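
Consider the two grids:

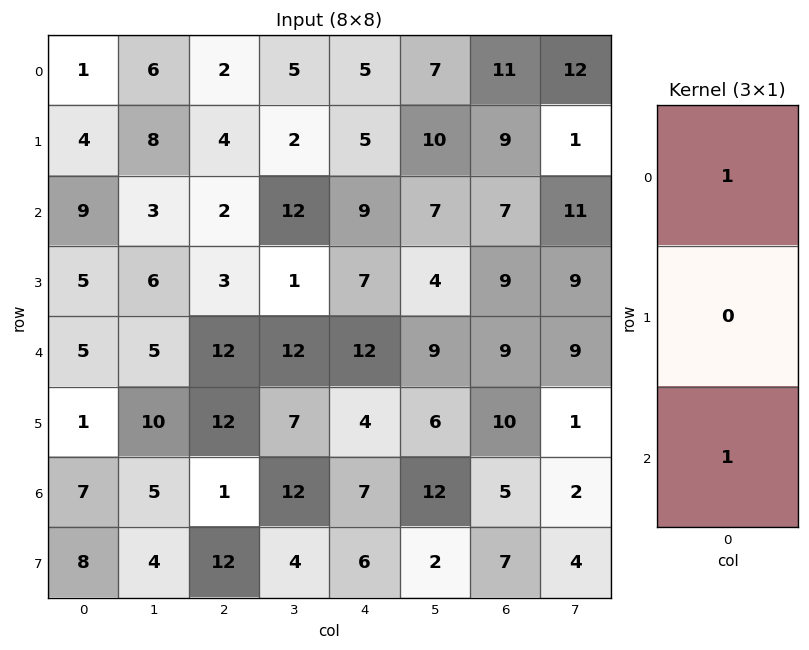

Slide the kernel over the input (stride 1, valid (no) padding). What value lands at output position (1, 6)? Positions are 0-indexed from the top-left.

The receptive field on the input at this output position is [9 / 7 / 9]. Elementwise product with the kernel and sum: 9·1 + 9·1.

18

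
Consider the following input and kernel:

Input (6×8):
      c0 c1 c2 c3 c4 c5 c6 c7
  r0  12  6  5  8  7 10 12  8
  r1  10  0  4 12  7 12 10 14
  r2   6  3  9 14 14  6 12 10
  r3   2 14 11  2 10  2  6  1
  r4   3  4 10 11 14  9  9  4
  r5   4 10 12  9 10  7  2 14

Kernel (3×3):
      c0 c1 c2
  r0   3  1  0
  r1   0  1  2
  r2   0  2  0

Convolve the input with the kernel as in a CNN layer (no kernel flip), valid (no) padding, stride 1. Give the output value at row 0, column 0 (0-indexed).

56

The receptive field on the input at this output position is [12 6 5 / 10 0 4 / 6 3 9]. Elementwise product with the kernel and sum: 12·3 + 6·1 + 0·1 + 4·2 + 3·2.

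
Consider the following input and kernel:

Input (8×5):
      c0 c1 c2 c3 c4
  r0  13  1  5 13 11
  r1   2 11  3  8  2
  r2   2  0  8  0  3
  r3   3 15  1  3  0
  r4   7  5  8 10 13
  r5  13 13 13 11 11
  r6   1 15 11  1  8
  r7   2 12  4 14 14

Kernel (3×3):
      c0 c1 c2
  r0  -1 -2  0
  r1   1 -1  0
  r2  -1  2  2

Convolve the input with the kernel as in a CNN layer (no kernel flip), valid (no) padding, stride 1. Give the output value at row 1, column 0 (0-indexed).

7

The receptive field on the input at this output position is [2 11 3 / 2 0 8 / 3 15 1]. Elementwise product with the kernel and sum: 2·-1 + 11·-2 + 2·1 + 0·-1 + 3·-1 + 15·2 + 1·2.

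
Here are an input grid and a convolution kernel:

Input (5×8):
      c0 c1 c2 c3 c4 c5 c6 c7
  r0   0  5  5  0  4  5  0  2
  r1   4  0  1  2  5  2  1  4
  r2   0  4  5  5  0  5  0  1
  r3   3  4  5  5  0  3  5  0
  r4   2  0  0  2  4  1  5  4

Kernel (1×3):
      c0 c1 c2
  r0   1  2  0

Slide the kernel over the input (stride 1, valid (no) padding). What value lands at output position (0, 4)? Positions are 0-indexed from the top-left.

The receptive field on the input at this output position is [4 5 0]. Elementwise product with the kernel and sum: 4·1 + 5·2.

14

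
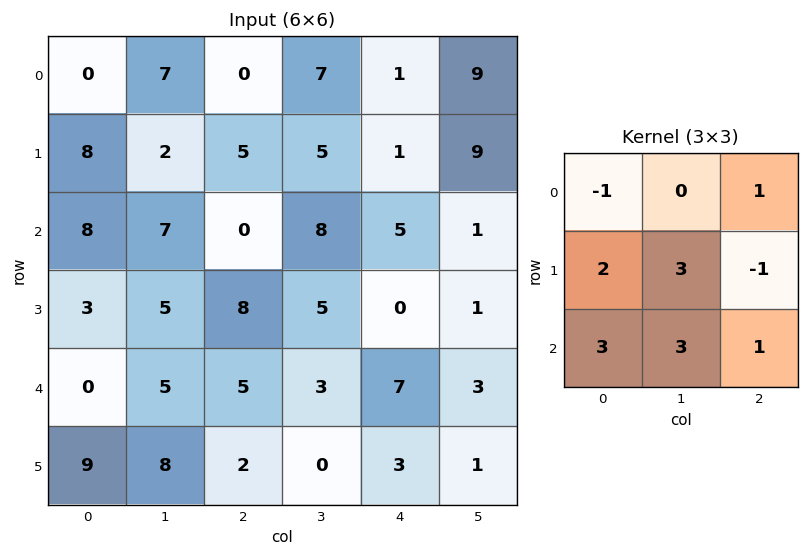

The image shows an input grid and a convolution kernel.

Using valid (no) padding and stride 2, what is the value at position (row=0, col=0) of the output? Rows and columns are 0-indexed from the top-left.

62

The receptive field on the input at this output position is [0 7 0 / 8 2 5 / 8 7 0]. Elementwise product with the kernel and sum: 0·-1 + 0·1 + 8·2 + 2·3 + 5·-1 + 8·3 + 7·3 + 0·1.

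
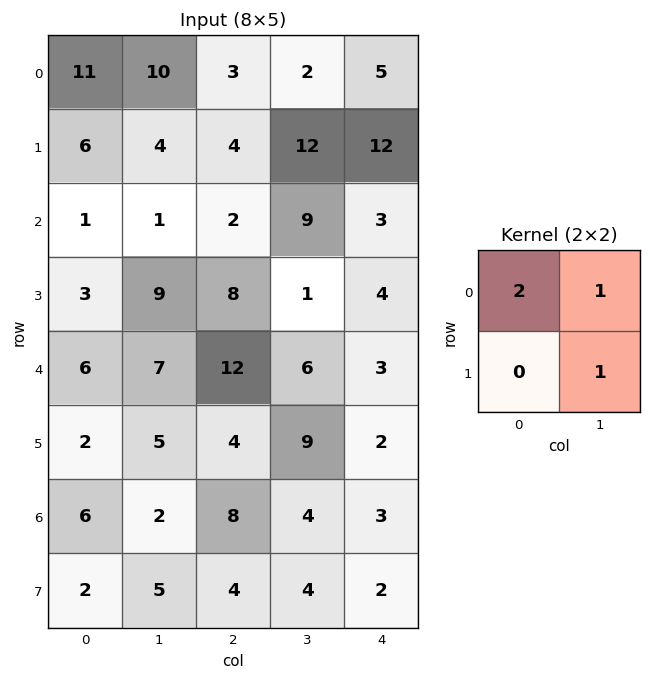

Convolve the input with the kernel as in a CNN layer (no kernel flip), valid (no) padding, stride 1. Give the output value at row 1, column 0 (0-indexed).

The receptive field on the input at this output position is [6 4 / 1 1]. Elementwise product with the kernel and sum: 6·2 + 4·1 + 1·1.

17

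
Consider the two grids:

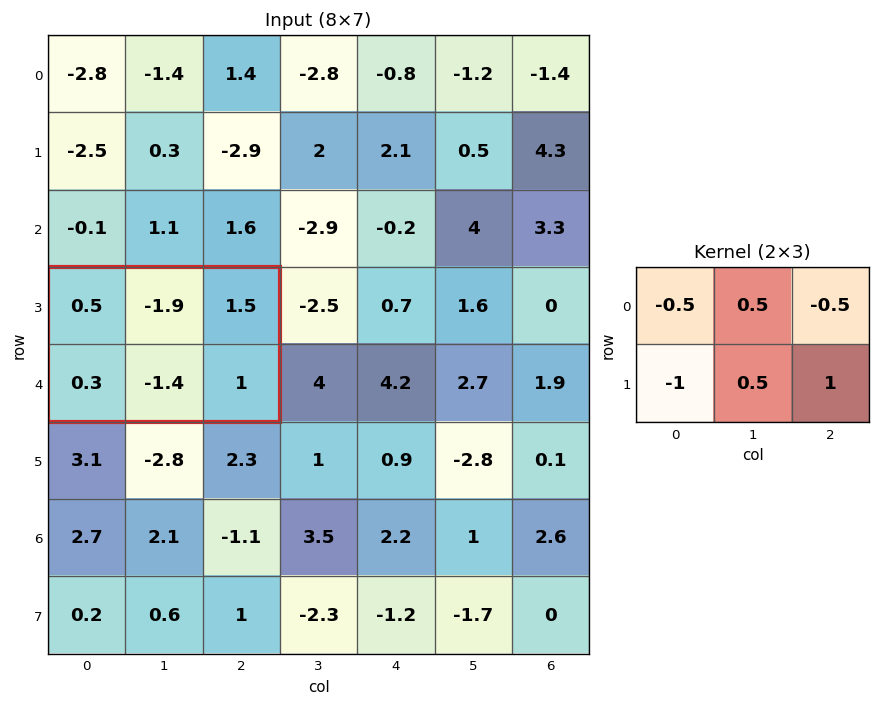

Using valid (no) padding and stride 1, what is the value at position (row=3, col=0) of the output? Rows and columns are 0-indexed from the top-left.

The receptive field on the input at this output position is [0.5 -1.9 1.5 / 0.3 -1.4 1]. Elementwise product with the kernel and sum: 0.5·-0.5 + -1.9·0.5 + 1.5·-0.5 + 0.3·-1 + -1.4·0.5 + 1·1.

-1.95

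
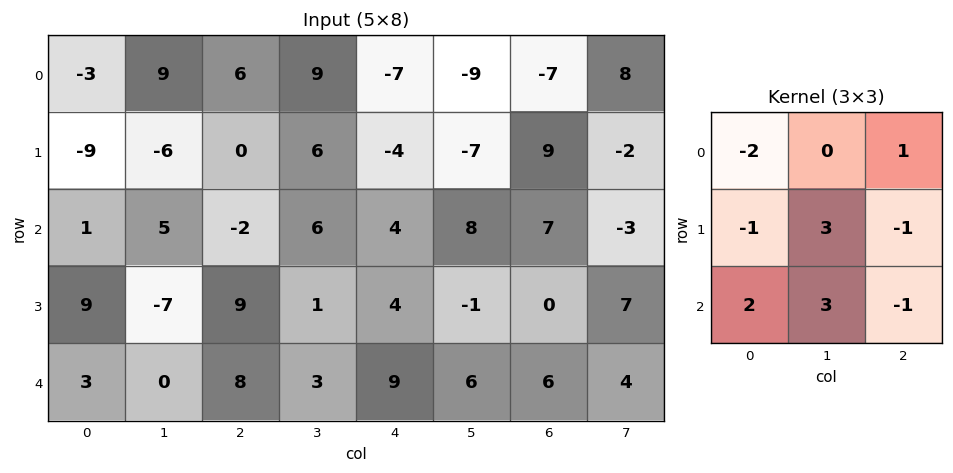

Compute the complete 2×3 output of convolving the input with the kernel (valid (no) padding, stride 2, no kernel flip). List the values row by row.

Output[0,0]: The receptive field on the input at this output position is [-3 9 6 / -9 -6 0 / 1 5 -2]. Elementwise product with the kernel and sum: -3·-2 + 6·1 + -9·-1 + -6·3 + 0·-1 + 1·2 + 5·3 + -2·-1.

22 13 6
-45 14 22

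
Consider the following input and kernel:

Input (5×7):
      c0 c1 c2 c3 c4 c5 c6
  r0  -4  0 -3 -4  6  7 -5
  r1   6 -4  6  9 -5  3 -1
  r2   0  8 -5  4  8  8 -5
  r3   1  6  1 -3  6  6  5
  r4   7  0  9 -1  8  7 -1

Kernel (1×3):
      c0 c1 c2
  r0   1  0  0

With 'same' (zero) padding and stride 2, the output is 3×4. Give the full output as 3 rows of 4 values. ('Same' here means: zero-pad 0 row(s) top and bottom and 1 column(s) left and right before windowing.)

Output[0,0]: The receptive field on the zero-padded input at this output position is [0 -4 0]. Elementwise product with the kernel and sum: 0·1.
Output[0,1]: The receptive field on the zero-padded input at this output position is [0 -3 -4]. Elementwise product with the kernel and sum: 0·1.

0 0 -4 7
0 8 4 8
0 0 -1 7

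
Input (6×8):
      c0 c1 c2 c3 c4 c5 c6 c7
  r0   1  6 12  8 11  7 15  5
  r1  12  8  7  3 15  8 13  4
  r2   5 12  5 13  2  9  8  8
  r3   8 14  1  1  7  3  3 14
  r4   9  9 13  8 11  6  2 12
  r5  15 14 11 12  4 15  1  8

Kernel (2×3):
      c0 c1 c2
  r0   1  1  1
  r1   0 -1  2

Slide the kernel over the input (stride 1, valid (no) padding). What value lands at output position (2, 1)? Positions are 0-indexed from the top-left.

31

The receptive field on the input at this output position is [12 5 13 / 14 1 1]. Elementwise product with the kernel and sum: 12·1 + 5·1 + 13·1 + 1·-1 + 1·2.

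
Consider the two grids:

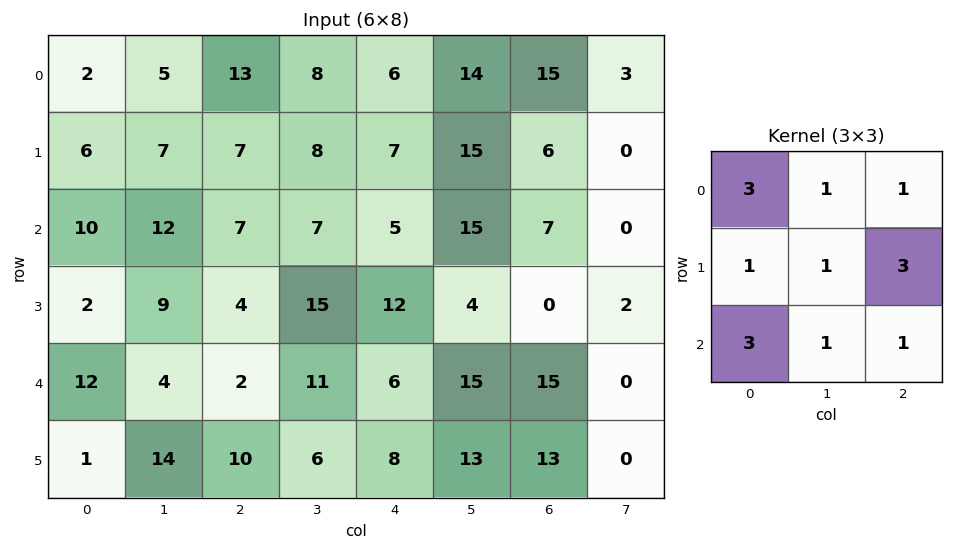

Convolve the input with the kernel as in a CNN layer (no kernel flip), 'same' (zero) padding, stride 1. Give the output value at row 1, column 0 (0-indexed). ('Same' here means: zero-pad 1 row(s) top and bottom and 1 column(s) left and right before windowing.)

56

The receptive field on the zero-padded input at this output position is [0 2 5 / 0 6 7 / 0 10 12]. Elementwise product with the kernel and sum: 0·3 + 2·1 + 5·1 + 0·1 + 6·1 + 7·3 + 0·3 + 10·1 + 12·1.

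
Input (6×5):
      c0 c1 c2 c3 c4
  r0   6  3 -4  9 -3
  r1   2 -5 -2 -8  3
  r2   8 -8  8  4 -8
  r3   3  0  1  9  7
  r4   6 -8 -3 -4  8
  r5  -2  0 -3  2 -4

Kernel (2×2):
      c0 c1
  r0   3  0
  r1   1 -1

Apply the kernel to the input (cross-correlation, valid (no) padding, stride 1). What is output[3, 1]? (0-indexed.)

-5

The receptive field on the input at this output position is [0 1 / -8 -3]. Elementwise product with the kernel and sum: 0·3 + -8·1 + -3·-1.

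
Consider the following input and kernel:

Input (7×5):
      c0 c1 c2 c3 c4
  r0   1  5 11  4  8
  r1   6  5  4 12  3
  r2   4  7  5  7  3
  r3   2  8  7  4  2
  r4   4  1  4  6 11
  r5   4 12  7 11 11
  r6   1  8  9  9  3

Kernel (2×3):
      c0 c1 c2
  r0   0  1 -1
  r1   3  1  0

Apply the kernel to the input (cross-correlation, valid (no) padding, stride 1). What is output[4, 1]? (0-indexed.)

The receptive field on the input at this output position is [1 4 6 / 12 7 11]. Elementwise product with the kernel and sum: 4·1 + 6·-1 + 12·3 + 7·1.

41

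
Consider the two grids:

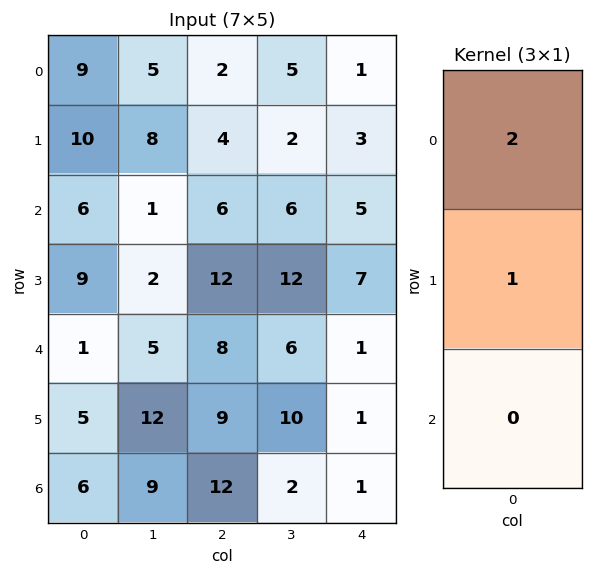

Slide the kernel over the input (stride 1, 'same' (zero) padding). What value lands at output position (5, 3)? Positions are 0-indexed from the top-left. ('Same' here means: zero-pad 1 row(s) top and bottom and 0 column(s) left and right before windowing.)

22

The receptive field on the zero-padded input at this output position is [6 / 10 / 2]. Elementwise product with the kernel and sum: 6·2 + 10·1.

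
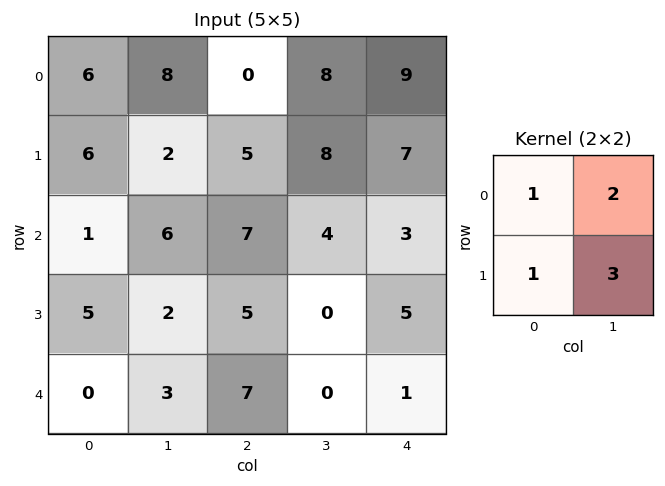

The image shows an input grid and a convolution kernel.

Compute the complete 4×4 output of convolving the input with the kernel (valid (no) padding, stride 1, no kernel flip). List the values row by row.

Output[0,0]: The receptive field on the input at this output position is [6 8 / 6 2]. Elementwise product with the kernel and sum: 6·1 + 8·2 + 6·1 + 2·3.
Output[0,1]: The receptive field on the input at this output position is [8 0 / 2 5]. Elementwise product with the kernel and sum: 8·1 + 0·2 + 2·1 + 5·3.

34 25 45 55
29 39 40 35
24 37 20 25
18 36 12 13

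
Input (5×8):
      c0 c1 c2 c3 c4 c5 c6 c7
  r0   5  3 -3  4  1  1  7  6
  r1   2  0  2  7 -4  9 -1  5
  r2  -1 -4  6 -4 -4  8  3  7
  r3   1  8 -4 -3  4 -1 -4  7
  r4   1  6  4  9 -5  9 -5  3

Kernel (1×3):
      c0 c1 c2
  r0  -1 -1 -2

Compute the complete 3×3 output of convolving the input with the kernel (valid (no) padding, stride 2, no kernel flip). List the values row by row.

Output[0,0]: The receptive field on the input at this output position is [5 3 -3]. Elementwise product with the kernel and sum: 5·-1 + 3·-1 + -3·-2.
Output[0,1]: The receptive field on the input at this output position is [-3 4 1]. Elementwise product with the kernel and sum: -3·-1 + 4·-1 + 1·-2.

-2 -3 -16
-7 6 -10
-15 -3 6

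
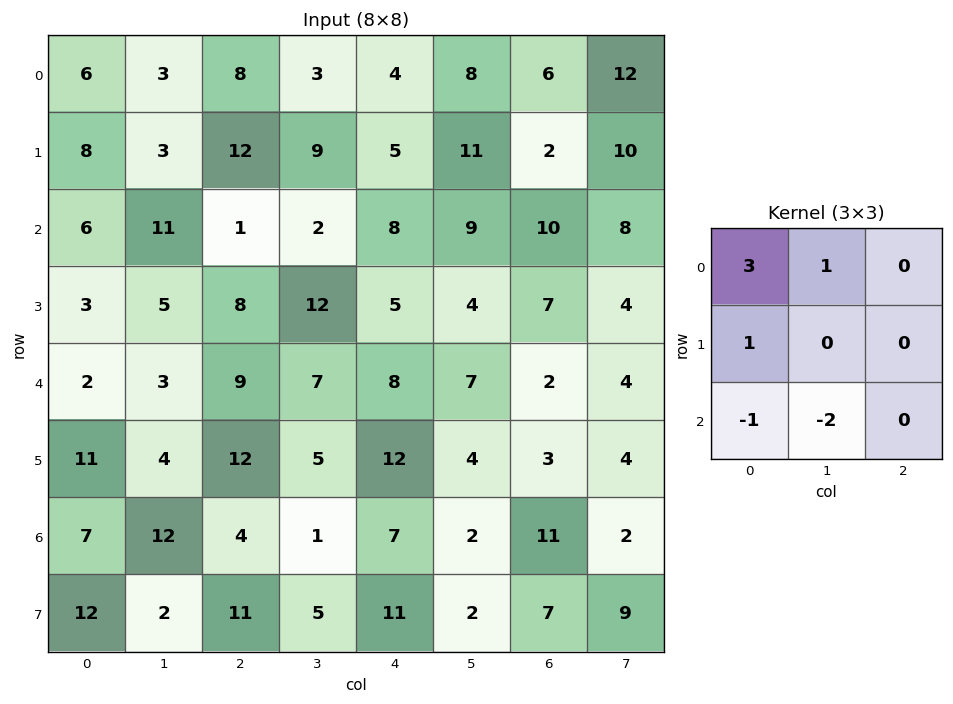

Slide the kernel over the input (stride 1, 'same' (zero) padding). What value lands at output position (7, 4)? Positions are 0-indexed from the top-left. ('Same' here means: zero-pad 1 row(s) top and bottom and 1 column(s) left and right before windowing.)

The receptive field on the zero-padded input at this output position is [1 7 2 / 5 11 2 / 0 0 0]. Elementwise product with the kernel and sum: 1·3 + 7·1 + 5·1 + 0·-1 + 0·-2.

15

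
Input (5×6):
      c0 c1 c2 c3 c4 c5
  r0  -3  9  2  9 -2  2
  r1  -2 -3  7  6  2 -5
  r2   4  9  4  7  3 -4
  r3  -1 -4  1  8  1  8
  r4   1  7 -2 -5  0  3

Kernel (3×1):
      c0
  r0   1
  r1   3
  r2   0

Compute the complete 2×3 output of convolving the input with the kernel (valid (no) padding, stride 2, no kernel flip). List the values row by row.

-9 23 4
1 7 6

Output[0,0]: The receptive field on the input at this output position is [-3 / -2 / 4]. Elementwise product with the kernel and sum: -3·1 + -2·3.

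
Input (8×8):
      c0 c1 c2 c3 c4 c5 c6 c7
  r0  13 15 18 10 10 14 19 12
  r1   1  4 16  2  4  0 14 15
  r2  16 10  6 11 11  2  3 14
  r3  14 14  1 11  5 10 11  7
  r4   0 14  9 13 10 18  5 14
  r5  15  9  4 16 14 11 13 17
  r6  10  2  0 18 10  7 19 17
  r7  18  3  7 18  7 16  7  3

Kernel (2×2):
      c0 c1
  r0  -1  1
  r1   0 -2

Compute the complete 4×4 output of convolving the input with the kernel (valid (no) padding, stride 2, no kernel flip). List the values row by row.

Output[0,0]: The receptive field on the input at this output position is [13 15 / 1 4]. Elementwise product with the kernel and sum: 13·-1 + 15·1 + 4·-2.
Output[0,1]: The receptive field on the input at this output position is [18 10 / 16 2]. Elementwise product with the kernel and sum: 18·-1 + 10·1 + 2·-2.

-6 -12 4 -37
-34 -17 -29 -3
-4 -28 -14 -25
-14 -18 -35 -8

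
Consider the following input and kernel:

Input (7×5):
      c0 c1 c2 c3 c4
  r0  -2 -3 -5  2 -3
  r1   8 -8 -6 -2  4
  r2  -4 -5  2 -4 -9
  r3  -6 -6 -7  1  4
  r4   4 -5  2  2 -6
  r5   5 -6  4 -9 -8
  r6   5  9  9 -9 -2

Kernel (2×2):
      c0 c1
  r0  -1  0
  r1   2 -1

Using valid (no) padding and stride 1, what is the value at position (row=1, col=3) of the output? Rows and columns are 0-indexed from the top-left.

3

The receptive field on the input at this output position is [-2 4 / -4 -9]. Elementwise product with the kernel and sum: -2·-1 + -4·2 + -9·-1.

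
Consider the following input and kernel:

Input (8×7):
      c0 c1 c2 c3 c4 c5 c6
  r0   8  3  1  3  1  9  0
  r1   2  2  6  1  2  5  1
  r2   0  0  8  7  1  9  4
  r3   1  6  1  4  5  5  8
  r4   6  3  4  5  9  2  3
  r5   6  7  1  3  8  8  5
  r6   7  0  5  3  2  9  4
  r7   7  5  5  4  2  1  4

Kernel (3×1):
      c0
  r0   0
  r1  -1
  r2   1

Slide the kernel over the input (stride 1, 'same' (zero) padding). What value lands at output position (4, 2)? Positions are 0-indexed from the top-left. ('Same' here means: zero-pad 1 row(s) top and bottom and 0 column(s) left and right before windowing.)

The receptive field on the zero-padded input at this output position is [1 / 4 / 1]. Elementwise product with the kernel and sum: 4·-1 + 1·1.

-3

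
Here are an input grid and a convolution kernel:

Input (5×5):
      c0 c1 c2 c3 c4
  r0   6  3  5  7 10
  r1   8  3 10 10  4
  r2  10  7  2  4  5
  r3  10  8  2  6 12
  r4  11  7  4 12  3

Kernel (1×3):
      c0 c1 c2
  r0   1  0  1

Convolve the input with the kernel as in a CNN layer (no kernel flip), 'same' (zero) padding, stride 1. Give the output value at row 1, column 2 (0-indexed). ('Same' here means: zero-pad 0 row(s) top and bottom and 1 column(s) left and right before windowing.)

The receptive field on the zero-padded input at this output position is [3 10 10]. Elementwise product with the kernel and sum: 3·1 + 10·1.

13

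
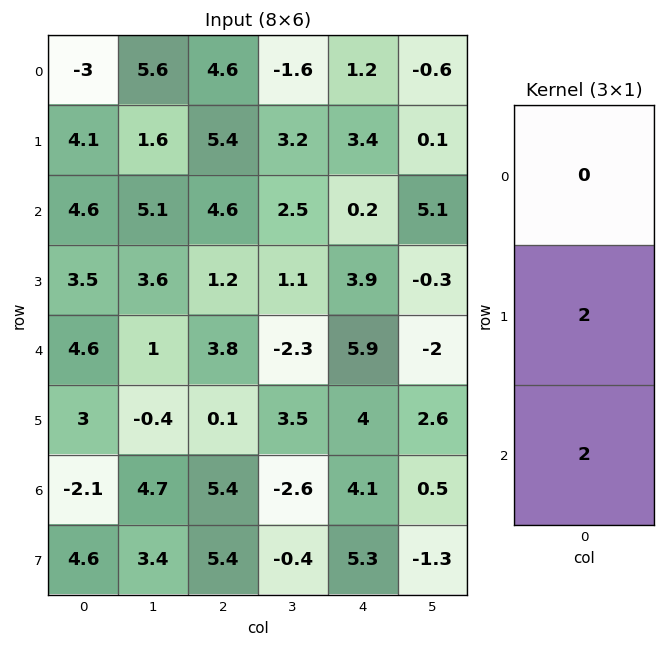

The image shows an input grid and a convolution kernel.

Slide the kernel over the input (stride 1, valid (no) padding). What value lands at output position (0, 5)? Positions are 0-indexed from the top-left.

The receptive field on the input at this output position is [-0.6 / 0.1 / 5.1]. Elementwise product with the kernel and sum: 0.1·2 + 5.1·2.

10.4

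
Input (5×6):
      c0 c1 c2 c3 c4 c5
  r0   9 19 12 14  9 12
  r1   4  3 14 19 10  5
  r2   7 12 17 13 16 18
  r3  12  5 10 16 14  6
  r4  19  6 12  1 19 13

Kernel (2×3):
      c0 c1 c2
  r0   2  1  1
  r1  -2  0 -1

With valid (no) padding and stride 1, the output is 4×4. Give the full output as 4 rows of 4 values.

27 39 9 6
-6 2 7 9
9 28 29 22
-11 23 7 37

Output[0,0]: The receptive field on the input at this output position is [9 19 12 / 4 3 14]. Elementwise product with the kernel and sum: 9·2 + 19·1 + 12·1 + 4·-2 + 14·-1.
Output[0,1]: The receptive field on the input at this output position is [19 12 14 / 3 14 19]. Elementwise product with the kernel and sum: 19·2 + 12·1 + 14·1 + 3·-2 + 19·-1.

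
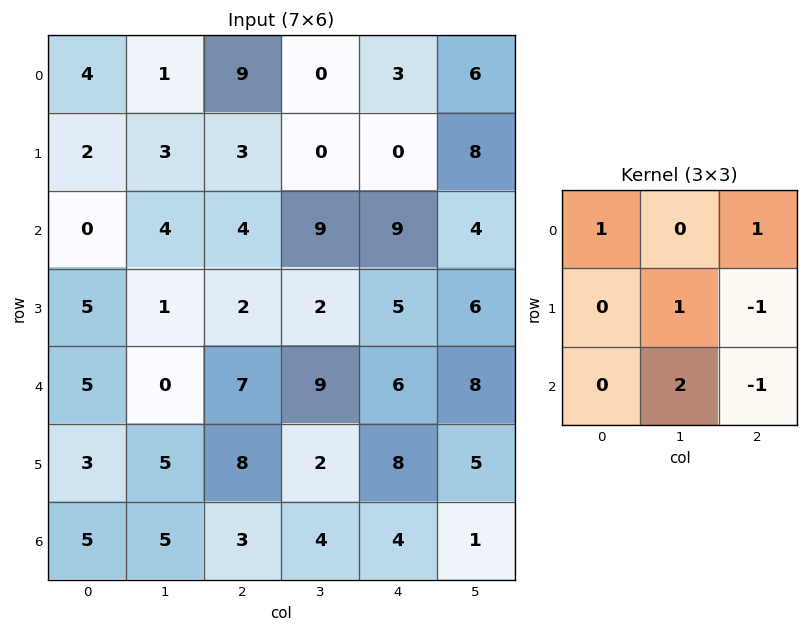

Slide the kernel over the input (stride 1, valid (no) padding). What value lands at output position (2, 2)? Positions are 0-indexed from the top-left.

The receptive field on the input at this output position is [4 9 9 / 2 2 5 / 7 9 6]. Elementwise product with the kernel and sum: 4·1 + 9·1 + 2·1 + 5·-1 + 9·2 + 6·-1.

22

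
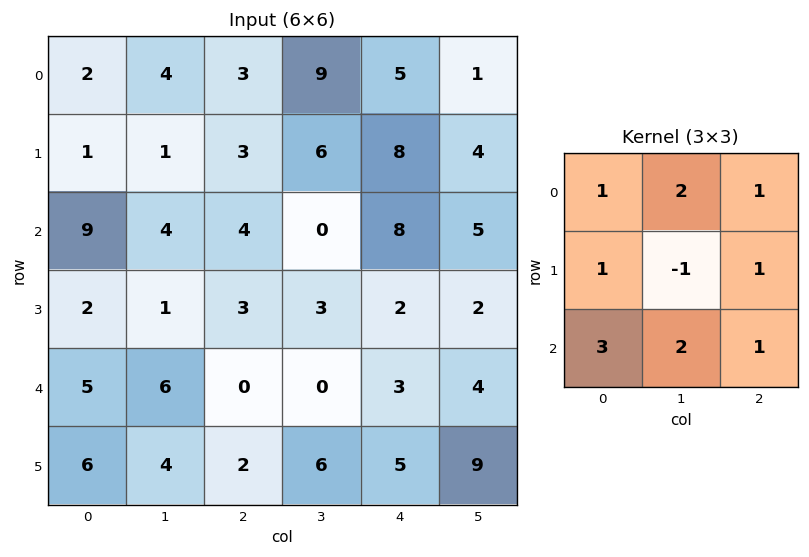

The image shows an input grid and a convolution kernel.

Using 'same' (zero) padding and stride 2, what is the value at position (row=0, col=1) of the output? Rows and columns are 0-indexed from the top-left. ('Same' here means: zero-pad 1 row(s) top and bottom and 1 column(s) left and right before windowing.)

25

The receptive field on the zero-padded input at this output position is [0 0 0 / 4 3 9 / 1 3 6]. Elementwise product with the kernel and sum: 0·1 + 0·2 + 0·1 + 4·1 + 3·-1 + 9·1 + 1·3 + 3·2 + 6·1.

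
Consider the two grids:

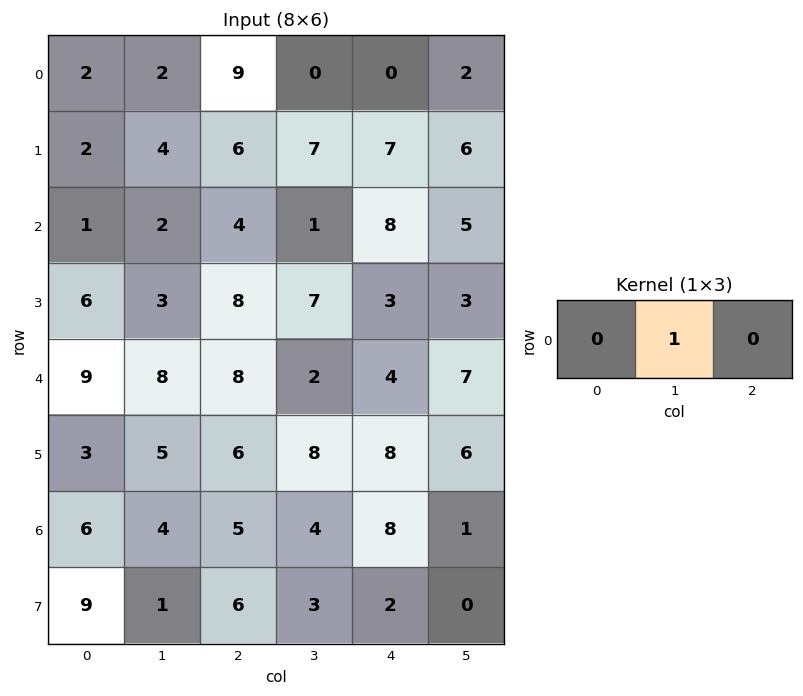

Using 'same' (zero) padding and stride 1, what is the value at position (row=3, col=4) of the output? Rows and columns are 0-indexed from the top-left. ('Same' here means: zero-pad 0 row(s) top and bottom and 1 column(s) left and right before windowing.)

The receptive field on the zero-padded input at this output position is [7 3 3]. Elementwise product with the kernel and sum: 3·1.

3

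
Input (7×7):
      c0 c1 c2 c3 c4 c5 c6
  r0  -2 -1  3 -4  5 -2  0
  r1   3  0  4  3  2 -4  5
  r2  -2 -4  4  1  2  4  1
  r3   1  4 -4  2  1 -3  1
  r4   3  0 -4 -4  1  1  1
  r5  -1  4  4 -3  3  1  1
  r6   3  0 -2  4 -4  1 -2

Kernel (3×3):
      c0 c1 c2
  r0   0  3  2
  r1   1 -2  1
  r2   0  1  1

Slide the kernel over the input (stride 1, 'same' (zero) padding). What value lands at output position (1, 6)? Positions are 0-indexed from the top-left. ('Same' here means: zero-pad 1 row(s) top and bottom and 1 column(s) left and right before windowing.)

The receptive field on the zero-padded input at this output position is [-2 0 0 / -4 5 0 / 4 1 0]. Elementwise product with the kernel and sum: 0·3 + 0·2 + -4·1 + 5·-2 + 0·1 + 1·1 + 0·1.

-13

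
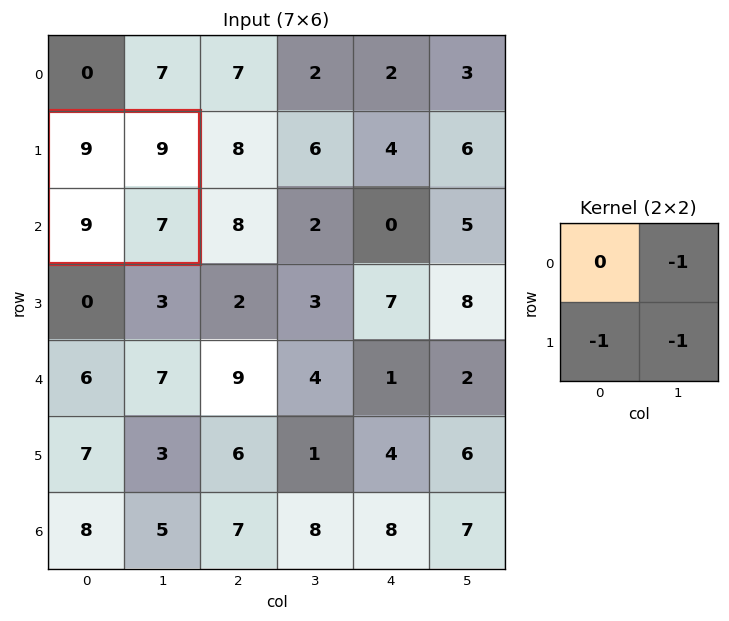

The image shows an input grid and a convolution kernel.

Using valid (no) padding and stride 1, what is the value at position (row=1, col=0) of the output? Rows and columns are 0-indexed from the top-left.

-25

The receptive field on the input at this output position is [9 9 / 9 7]. Elementwise product with the kernel and sum: 9·-1 + 9·-1 + 7·-1.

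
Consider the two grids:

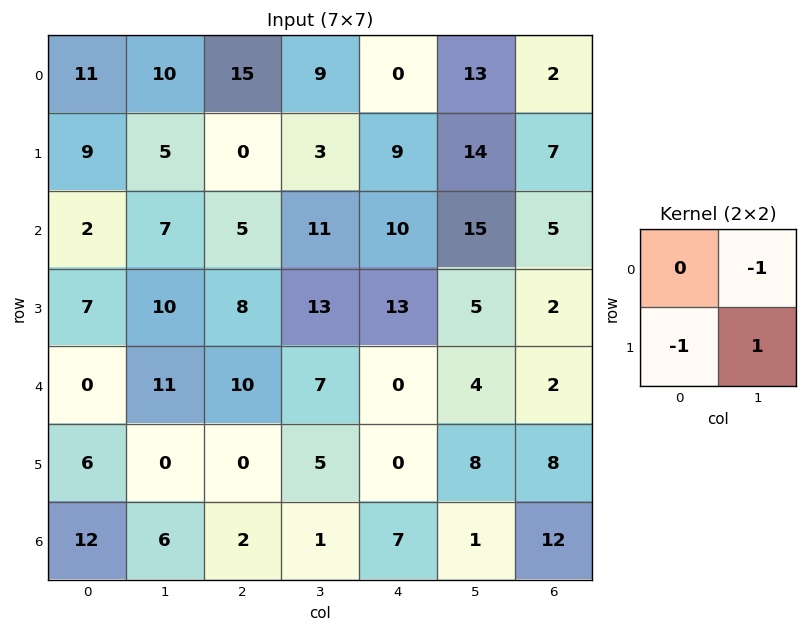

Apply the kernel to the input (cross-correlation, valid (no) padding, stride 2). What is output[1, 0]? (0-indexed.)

The receptive field on the input at this output position is [2 7 / 7 10]. Elementwise product with the kernel and sum: 7·-1 + 7·-1 + 10·1.

-4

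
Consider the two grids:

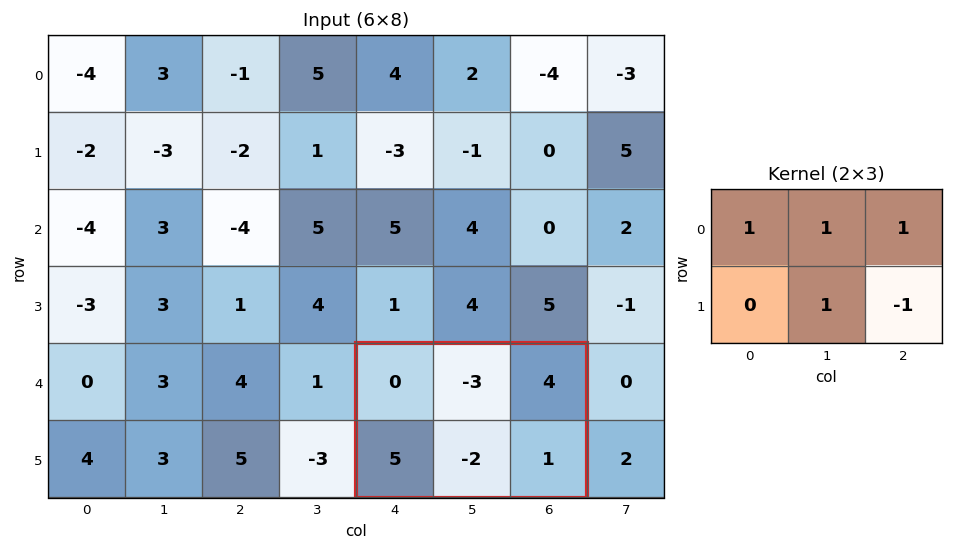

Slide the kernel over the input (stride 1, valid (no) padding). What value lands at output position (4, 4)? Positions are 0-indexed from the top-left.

-2

The receptive field on the input at this output position is [0 -3 4 / 5 -2 1]. Elementwise product with the kernel and sum: 0·1 + -3·1 + 4·1 + -2·1 + 1·-1.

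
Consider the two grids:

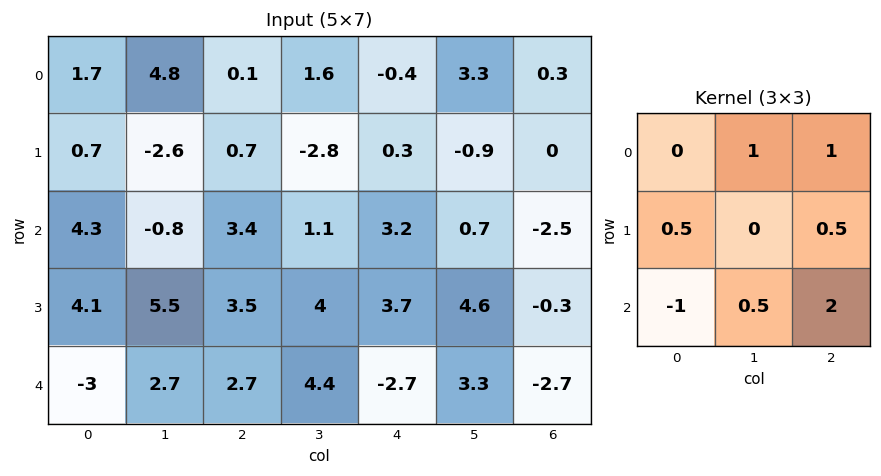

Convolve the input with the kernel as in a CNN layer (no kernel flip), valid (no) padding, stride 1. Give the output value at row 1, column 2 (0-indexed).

The receptive field on the input at this output position is [0.7 -2.8 0.3 / 3.4 1.1 3.2 / 3.5 4 3.7]. Elementwise product with the kernel and sum: -2.8·1 + 0.3·1 + 3.4·0.5 + 3.2·0.5 + 3.5·-1 + 4·0.5 + 3.7·2.

6.7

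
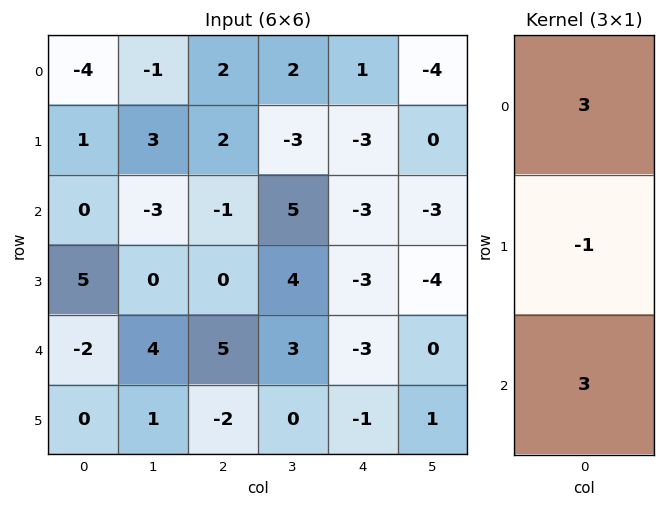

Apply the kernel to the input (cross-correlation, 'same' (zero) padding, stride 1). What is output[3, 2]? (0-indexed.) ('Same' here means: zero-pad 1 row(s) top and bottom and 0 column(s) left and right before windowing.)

12

The receptive field on the zero-padded input at this output position is [-1 / 0 / 5]. Elementwise product with the kernel and sum: -1·3 + 0·-1 + 5·3.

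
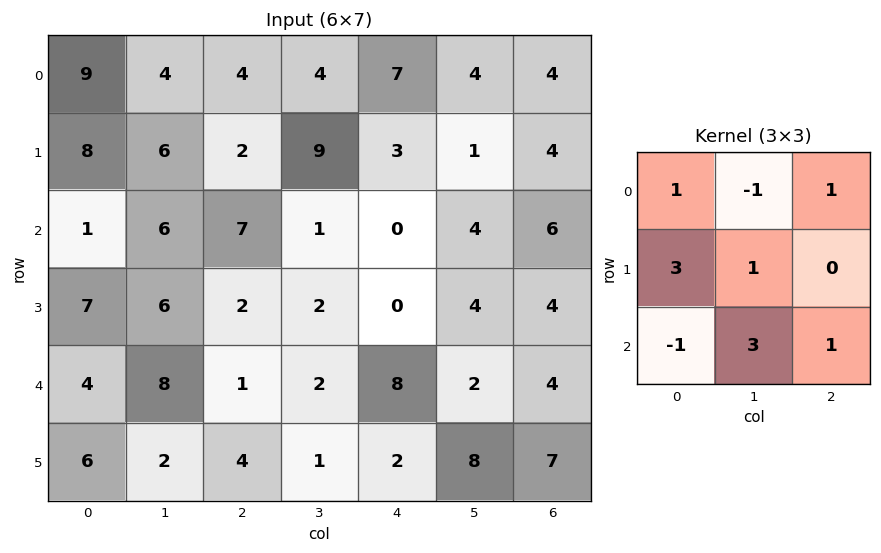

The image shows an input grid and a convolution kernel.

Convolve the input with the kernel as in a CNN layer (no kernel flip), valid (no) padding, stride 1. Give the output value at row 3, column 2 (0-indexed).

The receptive field on the input at this output position is [2 2 0 / 1 2 8 / 4 1 2]. Elementwise product with the kernel and sum: 2·1 + 2·-1 + 0·1 + 1·3 + 2·1 + 4·-1 + 1·3 + 2·1.

6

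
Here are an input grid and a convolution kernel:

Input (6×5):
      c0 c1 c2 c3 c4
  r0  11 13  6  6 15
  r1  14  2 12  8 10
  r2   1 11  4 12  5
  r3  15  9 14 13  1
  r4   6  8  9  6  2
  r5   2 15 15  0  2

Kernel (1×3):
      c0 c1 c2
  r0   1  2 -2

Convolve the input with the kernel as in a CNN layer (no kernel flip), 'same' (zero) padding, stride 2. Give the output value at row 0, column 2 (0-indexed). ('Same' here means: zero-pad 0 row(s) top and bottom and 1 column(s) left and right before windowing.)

36

The receptive field on the zero-padded input at this output position is [6 15 0]. Elementwise product with the kernel and sum: 6·1 + 15·2 + 0·-2.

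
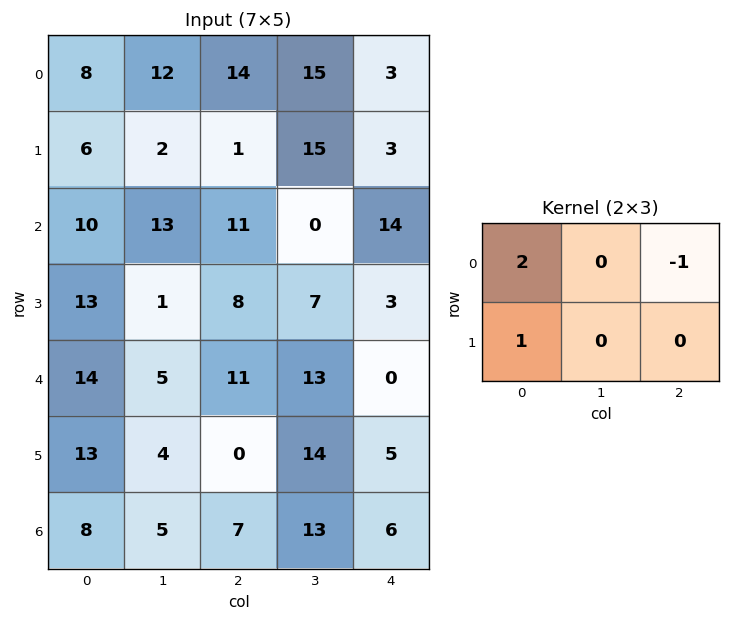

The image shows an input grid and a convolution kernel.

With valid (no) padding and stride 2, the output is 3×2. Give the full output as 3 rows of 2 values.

Output[0,0]: The receptive field on the input at this output position is [8 12 14 / 6 2 1]. Elementwise product with the kernel and sum: 8·2 + 14·-1 + 6·1.
Output[0,1]: The receptive field on the input at this output position is [14 15 3 / 1 15 3]. Elementwise product with the kernel and sum: 14·2 + 3·-1 + 1·1.

8 26
22 16
30 22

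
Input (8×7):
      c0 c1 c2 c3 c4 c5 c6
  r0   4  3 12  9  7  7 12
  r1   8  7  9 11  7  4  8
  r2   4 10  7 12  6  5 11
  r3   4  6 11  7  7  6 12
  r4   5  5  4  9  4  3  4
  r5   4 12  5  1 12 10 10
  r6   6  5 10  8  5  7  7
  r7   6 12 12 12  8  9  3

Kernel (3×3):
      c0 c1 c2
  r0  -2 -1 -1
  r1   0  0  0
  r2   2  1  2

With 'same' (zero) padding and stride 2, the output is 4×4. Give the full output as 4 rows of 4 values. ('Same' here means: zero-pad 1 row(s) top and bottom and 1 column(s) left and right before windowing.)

22 45 37 16
1 3 0 8
18 1 7 6
14 30 26 -9

Output[0,0]: The receptive field on the zero-padded input at this output position is [0 0 0 / 0 4 3 / 0 8 7]. Elementwise product with the kernel and sum: 0·-2 + 0·-1 + 0·-1 + 0·2 + 8·1 + 7·2.
Output[0,1]: The receptive field on the zero-padded input at this output position is [0 0 0 / 3 12 9 / 7 9 11]. Elementwise product with the kernel and sum: 0·-2 + 0·-1 + 0·-1 + 7·2 + 9·1 + 11·2.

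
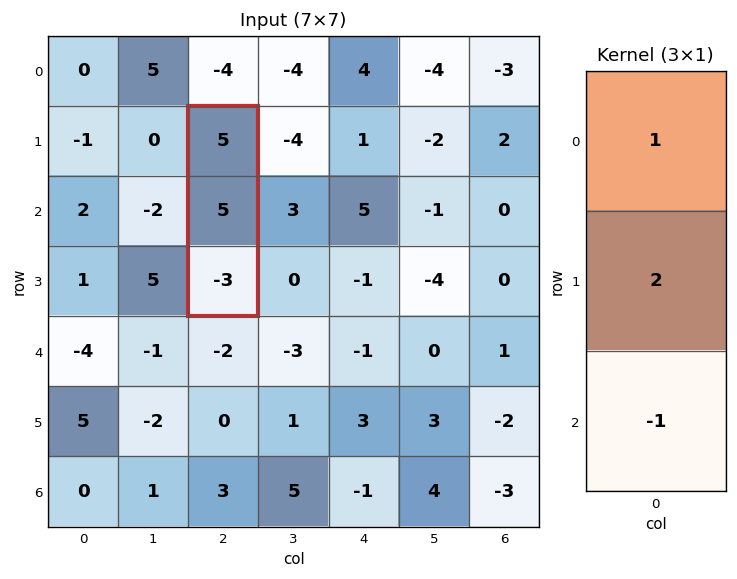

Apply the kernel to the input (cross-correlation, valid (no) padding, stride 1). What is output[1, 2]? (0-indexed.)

18

The receptive field on the input at this output position is [5 / 5 / -3]. Elementwise product with the kernel and sum: 5·1 + 5·2 + -3·-1.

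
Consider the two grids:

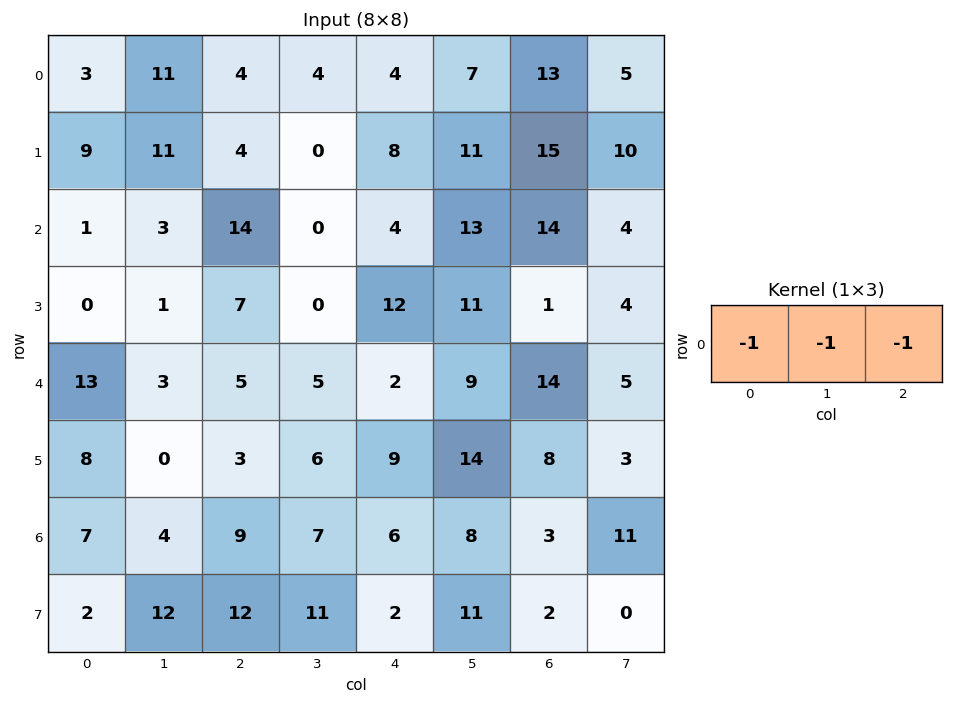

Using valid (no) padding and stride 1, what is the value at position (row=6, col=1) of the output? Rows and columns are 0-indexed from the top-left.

-20

The receptive field on the input at this output position is [4 9 7]. Elementwise product with the kernel and sum: 4·-1 + 9·-1 + 7·-1.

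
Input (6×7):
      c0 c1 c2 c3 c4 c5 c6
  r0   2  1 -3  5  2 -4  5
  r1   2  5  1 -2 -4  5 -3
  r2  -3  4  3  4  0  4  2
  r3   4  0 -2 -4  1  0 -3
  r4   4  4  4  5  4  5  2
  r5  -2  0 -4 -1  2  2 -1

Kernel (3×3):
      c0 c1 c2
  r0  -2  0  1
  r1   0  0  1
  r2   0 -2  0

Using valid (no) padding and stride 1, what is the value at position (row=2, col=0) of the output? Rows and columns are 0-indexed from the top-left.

-1

The receptive field on the input at this output position is [-3 4 3 / 4 0 -2 / 4 4 4]. Elementwise product with the kernel and sum: -3·-2 + 3·1 + -2·1 + 4·-2.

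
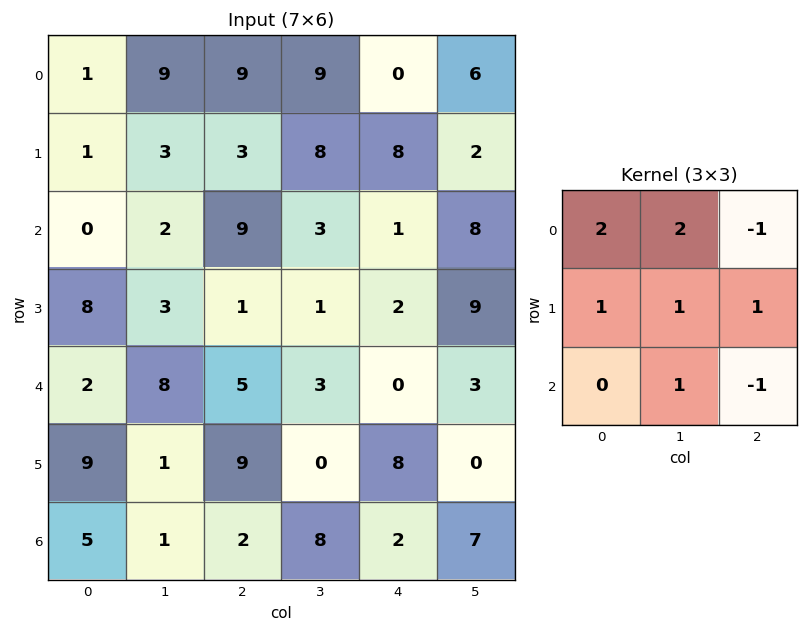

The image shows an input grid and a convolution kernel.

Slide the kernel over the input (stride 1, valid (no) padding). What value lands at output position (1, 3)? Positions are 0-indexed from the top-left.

35

The receptive field on the input at this output position is [8 8 2 / 3 1 8 / 1 2 9]. Elementwise product with the kernel and sum: 8·2 + 8·2 + 2·-1 + 3·1 + 1·1 + 8·1 + 2·1 + 9·-1.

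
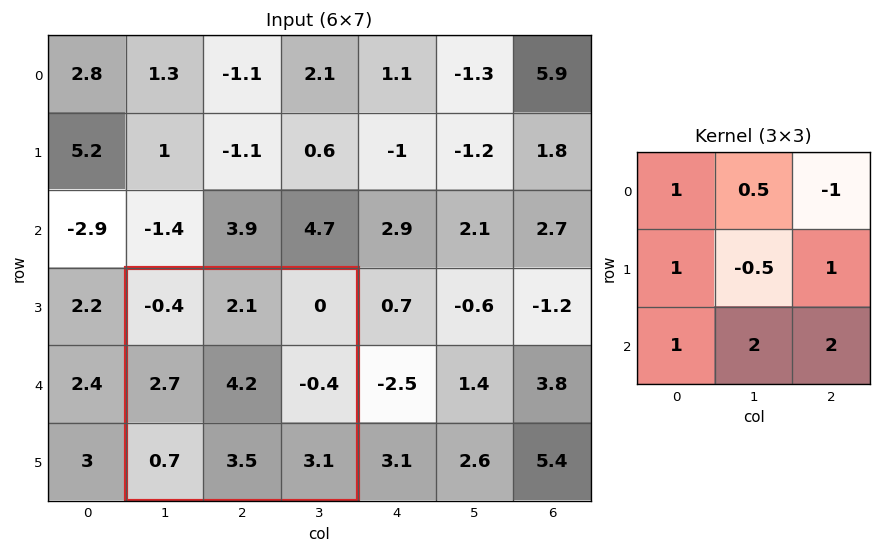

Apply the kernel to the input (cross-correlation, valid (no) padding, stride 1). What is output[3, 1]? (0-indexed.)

14.75

The receptive field on the input at this output position is [-0.4 2.1 0 / 2.7 4.2 -0.4 / 0.7 3.5 3.1]. Elementwise product with the kernel and sum: -0.4·1 + 2.1·0.5 + 0·-1 + 2.7·1 + 4.2·-0.5 + -0.4·1 + 0.7·1 + 3.5·2 + 3.1·2.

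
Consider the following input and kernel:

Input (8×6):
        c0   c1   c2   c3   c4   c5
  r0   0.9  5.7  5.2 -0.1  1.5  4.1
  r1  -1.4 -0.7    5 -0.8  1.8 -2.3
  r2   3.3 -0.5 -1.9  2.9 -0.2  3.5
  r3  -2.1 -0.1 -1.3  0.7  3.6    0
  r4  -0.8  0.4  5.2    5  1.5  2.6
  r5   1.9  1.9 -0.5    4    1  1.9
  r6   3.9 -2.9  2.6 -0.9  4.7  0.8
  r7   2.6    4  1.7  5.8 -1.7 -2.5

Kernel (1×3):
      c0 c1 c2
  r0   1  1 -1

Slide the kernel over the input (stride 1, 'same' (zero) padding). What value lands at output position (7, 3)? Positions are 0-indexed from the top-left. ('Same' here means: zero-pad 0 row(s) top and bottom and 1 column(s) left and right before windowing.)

The receptive field on the zero-padded input at this output position is [1.7 5.8 -1.7]. Elementwise product with the kernel and sum: 1.7·1 + 5.8·1 + -1.7·-1.

9.2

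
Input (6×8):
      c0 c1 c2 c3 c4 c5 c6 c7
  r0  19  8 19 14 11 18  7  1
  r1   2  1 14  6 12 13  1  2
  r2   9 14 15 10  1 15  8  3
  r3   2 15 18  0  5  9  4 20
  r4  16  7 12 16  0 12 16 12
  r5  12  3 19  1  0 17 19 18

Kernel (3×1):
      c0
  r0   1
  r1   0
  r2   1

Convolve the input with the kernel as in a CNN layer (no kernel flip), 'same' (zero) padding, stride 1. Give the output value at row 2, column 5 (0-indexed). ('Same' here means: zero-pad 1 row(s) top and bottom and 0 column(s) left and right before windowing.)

22

The receptive field on the zero-padded input at this output position is [13 / 15 / 9]. Elementwise product with the kernel and sum: 13·1 + 9·1.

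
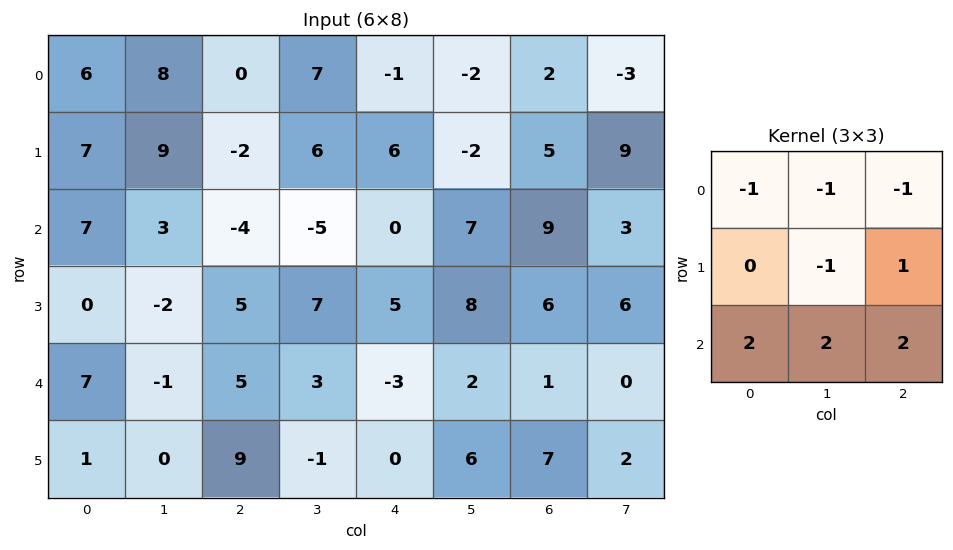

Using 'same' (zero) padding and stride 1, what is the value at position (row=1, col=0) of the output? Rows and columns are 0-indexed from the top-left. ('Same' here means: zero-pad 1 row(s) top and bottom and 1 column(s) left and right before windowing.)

The receptive field on the zero-padded input at this output position is [0 6 8 / 0 7 9 / 0 7 3]. Elementwise product with the kernel and sum: 0·-1 + 6·-1 + 8·-1 + 7·-1 + 9·1 + 0·2 + 7·2 + 3·2.

8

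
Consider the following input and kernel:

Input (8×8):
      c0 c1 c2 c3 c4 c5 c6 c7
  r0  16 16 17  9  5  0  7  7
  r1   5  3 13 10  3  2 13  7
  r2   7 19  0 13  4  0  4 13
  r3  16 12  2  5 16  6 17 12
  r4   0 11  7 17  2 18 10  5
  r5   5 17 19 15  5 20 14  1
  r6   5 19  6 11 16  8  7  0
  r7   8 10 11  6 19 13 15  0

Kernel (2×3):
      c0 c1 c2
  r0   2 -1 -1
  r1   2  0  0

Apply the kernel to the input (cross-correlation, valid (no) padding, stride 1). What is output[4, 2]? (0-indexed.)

The receptive field on the input at this output position is [7 17 2 / 19 15 5]. Elementwise product with the kernel and sum: 7·2 + 17·-1 + 2·-1 + 19·2.

33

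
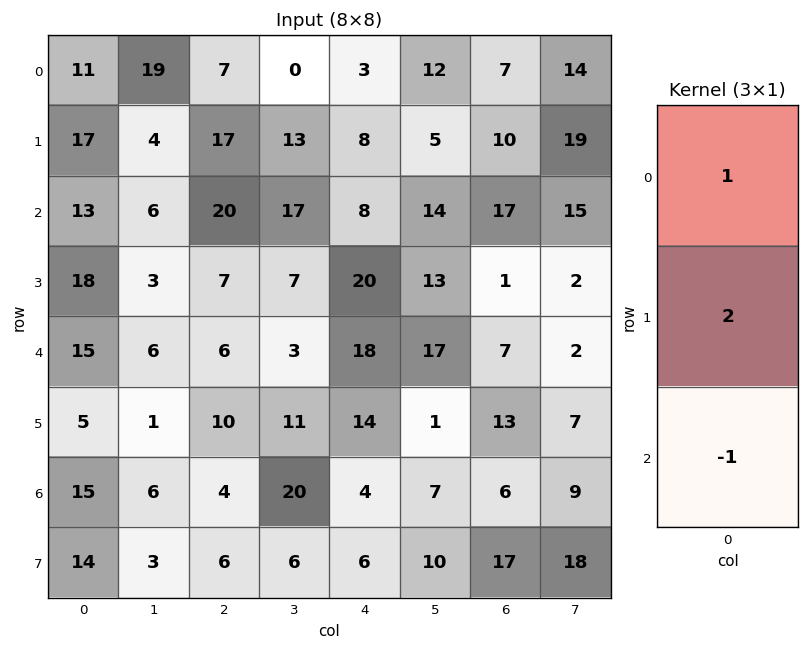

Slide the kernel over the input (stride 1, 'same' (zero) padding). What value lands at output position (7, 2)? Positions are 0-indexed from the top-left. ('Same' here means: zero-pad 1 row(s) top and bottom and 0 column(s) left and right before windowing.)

16

The receptive field on the zero-padded input at this output position is [4 / 6 / 0]. Elementwise product with the kernel and sum: 4·1 + 6·2 + 0·-1.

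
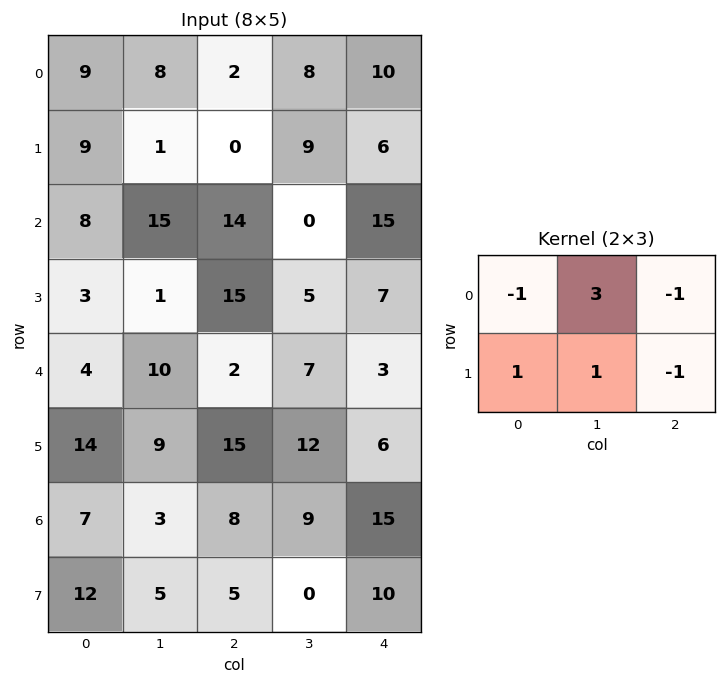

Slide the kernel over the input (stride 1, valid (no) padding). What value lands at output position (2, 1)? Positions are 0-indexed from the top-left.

The receptive field on the input at this output position is [15 14 0 / 1 15 5]. Elementwise product with the kernel and sum: 15·-1 + 14·3 + 0·-1 + 1·1 + 15·1 + 5·-1.

38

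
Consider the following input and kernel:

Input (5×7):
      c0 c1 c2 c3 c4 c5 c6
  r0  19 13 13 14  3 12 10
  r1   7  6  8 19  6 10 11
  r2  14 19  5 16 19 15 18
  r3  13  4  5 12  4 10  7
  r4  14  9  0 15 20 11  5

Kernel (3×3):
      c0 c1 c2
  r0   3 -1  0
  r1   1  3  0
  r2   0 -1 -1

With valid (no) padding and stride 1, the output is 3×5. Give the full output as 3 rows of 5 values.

45 35 55 42 0
77 27 42 110 55
39 56 5 22 60

Output[0,0]: The receptive field on the input at this output position is [19 13 13 / 7 6 8 / 14 19 5]. Elementwise product with the kernel and sum: 19·3 + 13·-1 + 7·1 + 6·3 + 19·-1 + 5·-1.
Output[0,1]: The receptive field on the input at this output position is [13 13 14 / 6 8 19 / 19 5 16]. Elementwise product with the kernel and sum: 13·3 + 13·-1 + 6·1 + 8·3 + 5·-1 + 16·-1.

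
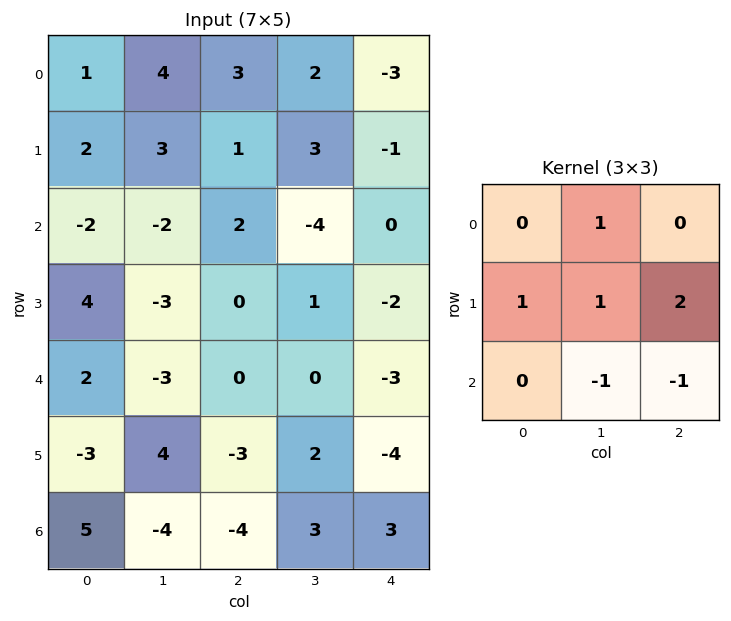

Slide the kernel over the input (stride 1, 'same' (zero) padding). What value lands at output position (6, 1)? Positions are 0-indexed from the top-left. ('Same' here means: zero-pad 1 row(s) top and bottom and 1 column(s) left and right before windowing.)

-3

The receptive field on the zero-padded input at this output position is [-3 4 -3 / 5 -4 -4 / 0 0 0]. Elementwise product with the kernel and sum: 4·1 + 5·1 + -4·1 + -4·2 + 0·-1 + 0·-1.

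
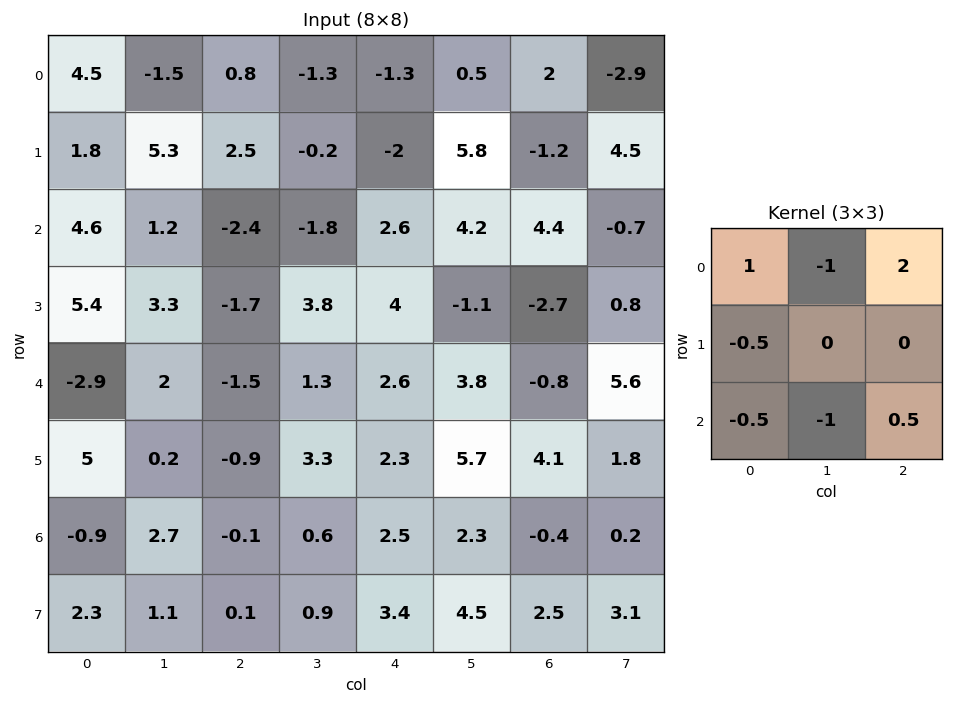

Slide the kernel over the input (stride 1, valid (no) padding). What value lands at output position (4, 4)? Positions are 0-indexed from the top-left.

-7.7

The receptive field on the input at this output position is [2.6 3.8 -0.8 / 2.3 5.7 4.1 / 2.5 2.3 -0.4]. Elementwise product with the kernel and sum: 2.6·1 + 3.8·-1 + -0.8·2 + 2.3·-0.5 + 2.5·-0.5 + 2.3·-1 + -0.4·0.5.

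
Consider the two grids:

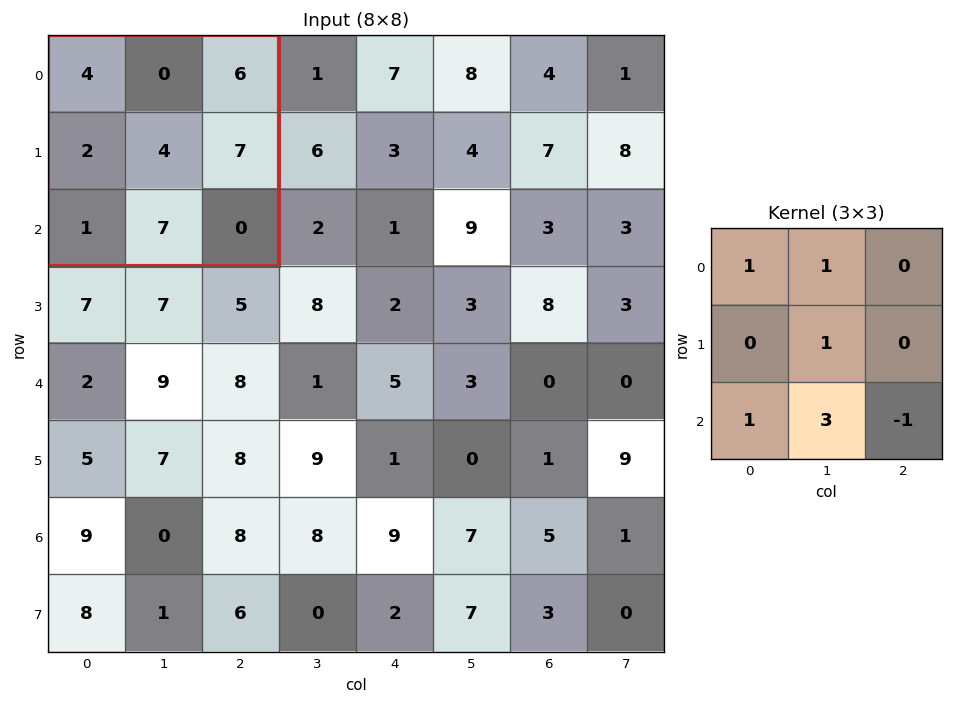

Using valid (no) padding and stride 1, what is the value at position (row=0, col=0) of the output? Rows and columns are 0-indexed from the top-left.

The receptive field on the input at this output position is [4 0 6 / 2 4 7 / 1 7 0]. Elementwise product with the kernel and sum: 4·1 + 0·1 + 4·1 + 1·1 + 7·3 + 0·-1.

30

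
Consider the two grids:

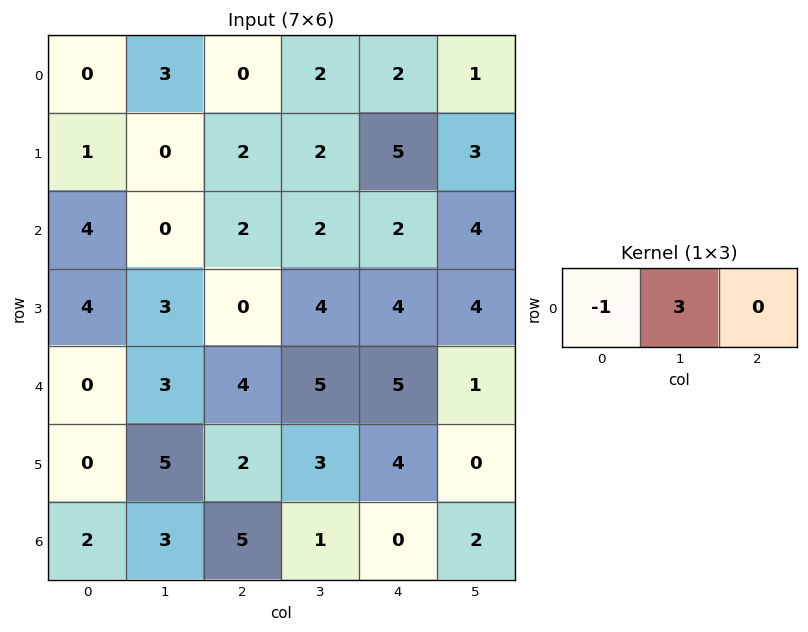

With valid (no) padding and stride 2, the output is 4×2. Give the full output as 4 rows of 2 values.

9 6
-4 4
9 11
7 -2

Output[0,0]: The receptive field on the input at this output position is [0 3 0]. Elementwise product with the kernel and sum: 0·-1 + 3·3.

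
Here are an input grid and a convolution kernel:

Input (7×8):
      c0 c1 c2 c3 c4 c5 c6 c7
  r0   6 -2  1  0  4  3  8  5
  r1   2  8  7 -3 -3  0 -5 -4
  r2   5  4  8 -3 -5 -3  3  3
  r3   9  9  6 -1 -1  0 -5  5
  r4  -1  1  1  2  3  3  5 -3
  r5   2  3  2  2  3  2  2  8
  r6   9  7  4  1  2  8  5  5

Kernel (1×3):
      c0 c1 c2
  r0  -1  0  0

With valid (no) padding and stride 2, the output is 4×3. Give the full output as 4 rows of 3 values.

-6 -1 -4
-5 -8 5
1 -1 -3
-9 -4 -2

Output[0,0]: The receptive field on the input at this output position is [6 -2 1]. Elementwise product with the kernel and sum: 6·-1.
Output[0,1]: The receptive field on the input at this output position is [1 0 4]. Elementwise product with the kernel and sum: 1·-1.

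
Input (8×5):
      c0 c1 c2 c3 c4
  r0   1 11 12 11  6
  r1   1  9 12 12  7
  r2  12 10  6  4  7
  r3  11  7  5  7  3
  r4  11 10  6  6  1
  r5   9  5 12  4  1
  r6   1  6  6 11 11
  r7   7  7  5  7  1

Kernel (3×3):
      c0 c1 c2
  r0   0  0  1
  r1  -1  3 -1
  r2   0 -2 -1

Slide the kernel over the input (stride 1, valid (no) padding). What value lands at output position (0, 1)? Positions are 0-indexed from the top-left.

10

The receptive field on the input at this output position is [11 12 11 / 9 12 12 / 10 6 4]. Elementwise product with the kernel and sum: 11·1 + 9·-1 + 12·3 + 12·-1 + 6·-2 + 4·-1.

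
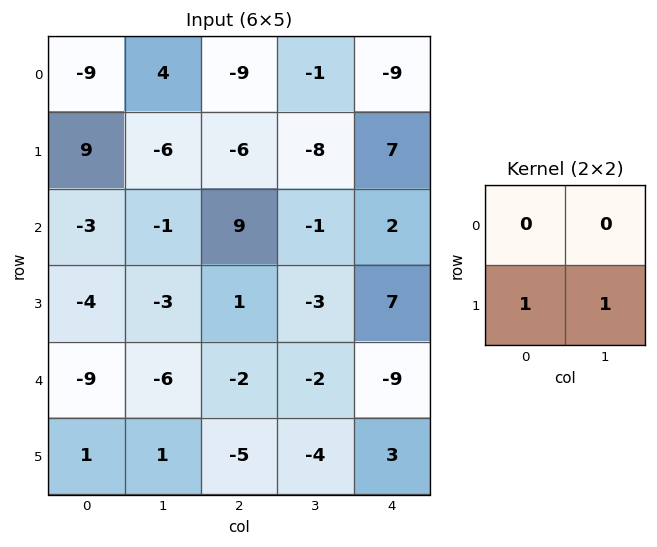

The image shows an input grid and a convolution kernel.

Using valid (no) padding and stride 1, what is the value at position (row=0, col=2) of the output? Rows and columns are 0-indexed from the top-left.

-14

The receptive field on the input at this output position is [-9 -1 / -6 -8]. Elementwise product with the kernel and sum: -6·1 + -8·1.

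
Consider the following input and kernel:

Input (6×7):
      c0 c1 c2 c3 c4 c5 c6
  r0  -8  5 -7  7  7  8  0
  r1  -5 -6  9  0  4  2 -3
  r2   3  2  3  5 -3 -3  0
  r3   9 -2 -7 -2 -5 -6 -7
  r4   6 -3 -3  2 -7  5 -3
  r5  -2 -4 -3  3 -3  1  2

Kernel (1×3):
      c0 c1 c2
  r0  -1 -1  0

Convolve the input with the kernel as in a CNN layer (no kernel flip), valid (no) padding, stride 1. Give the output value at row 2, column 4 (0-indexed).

The receptive field on the input at this output position is [-3 -3 0]. Elementwise product with the kernel and sum: -3·-1 + -3·-1.

6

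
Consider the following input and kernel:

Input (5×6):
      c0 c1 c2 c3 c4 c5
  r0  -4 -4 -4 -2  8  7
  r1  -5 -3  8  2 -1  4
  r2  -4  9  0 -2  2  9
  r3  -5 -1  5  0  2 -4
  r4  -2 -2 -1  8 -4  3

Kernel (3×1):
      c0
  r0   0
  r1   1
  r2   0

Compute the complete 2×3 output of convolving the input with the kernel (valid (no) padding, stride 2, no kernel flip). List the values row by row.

-5 8 -1
-5 5 2

Output[0,0]: The receptive field on the input at this output position is [-4 / -5 / -4]. Elementwise product with the kernel and sum: -5·1.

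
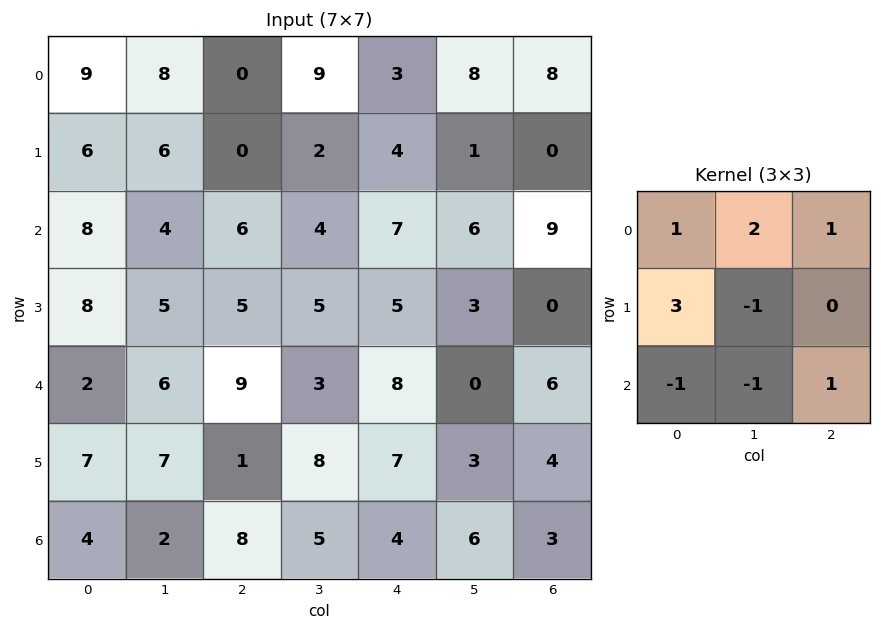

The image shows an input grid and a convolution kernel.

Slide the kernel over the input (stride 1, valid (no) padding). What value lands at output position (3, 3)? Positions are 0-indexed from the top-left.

7

The receptive field on the input at this output position is [5 5 3 / 3 8 0 / 8 7 3]. Elementwise product with the kernel and sum: 5·1 + 5·2 + 3·1 + 3·3 + 8·-1 + 8·-1 + 7·-1 + 3·1.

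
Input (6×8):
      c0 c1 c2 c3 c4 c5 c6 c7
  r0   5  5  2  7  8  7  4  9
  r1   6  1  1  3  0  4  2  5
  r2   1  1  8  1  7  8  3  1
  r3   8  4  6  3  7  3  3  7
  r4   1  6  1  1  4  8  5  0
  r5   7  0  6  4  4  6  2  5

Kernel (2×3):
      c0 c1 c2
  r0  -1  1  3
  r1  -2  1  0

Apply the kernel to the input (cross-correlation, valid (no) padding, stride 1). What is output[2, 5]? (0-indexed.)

The receptive field on the input at this output position is [8 3 1 / 3 3 7]. Elementwise product with the kernel and sum: 8·-1 + 3·1 + 1·3 + 3·-2 + 3·1.

-5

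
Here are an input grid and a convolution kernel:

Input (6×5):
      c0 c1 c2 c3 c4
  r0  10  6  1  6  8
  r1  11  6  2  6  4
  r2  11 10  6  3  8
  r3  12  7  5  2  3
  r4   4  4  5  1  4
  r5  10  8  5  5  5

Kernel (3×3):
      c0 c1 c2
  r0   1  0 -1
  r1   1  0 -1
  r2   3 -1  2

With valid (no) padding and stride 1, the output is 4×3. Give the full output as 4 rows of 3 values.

Output[0,0]: The receptive field on the input at this output position is [10 6 1 / 11 6 2 / 11 10 6]. Elementwise product with the kernel and sum: 10·1 + 1·-1 + 11·1 + 2·-1 + 11·3 + 10·-1 + 6·2.
Output[0,1]: The receptive field on the input at this output position is [6 1 6 / 6 2 6 / 10 6 3]. Elementwise product with the kernel and sum: 6·1 + 6·-1 + 6·1 + 6·-1 + 10·3 + 6·-1 + 3·2.

53 30 22
53 27 15
30 21 22
38 37 23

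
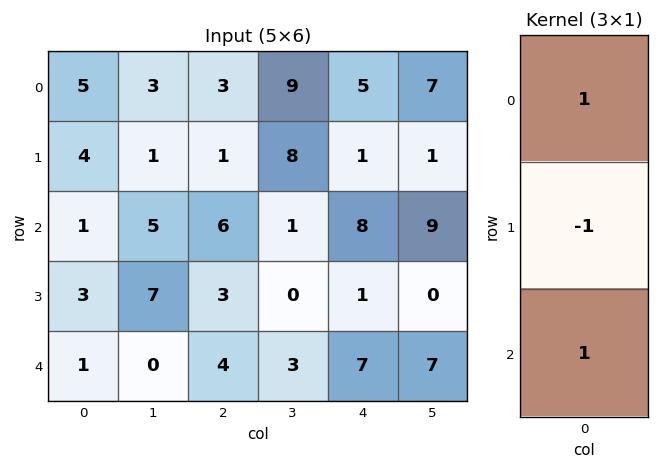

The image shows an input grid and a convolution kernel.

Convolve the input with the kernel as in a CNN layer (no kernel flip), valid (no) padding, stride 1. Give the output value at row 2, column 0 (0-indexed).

-1

The receptive field on the input at this output position is [1 / 3 / 1]. Elementwise product with the kernel and sum: 1·1 + 3·-1 + 1·1.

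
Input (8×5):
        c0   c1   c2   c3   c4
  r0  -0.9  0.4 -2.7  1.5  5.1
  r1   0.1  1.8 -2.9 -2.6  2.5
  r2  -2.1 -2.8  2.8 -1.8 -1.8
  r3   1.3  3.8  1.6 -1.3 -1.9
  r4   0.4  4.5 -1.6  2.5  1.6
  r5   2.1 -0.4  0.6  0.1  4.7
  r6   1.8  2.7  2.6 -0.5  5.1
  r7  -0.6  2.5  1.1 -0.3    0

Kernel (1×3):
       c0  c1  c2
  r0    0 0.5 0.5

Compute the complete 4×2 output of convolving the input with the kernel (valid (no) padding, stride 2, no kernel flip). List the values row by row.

Output[0,0]: The receptive field on the input at this output position is [-0.9 0.4 -2.7]. Elementwise product with the kernel and sum: 0.4·0.5 + -2.7·0.5.

-1.15 3.3
0 -1.8
1.45 2.05
2.65 2.3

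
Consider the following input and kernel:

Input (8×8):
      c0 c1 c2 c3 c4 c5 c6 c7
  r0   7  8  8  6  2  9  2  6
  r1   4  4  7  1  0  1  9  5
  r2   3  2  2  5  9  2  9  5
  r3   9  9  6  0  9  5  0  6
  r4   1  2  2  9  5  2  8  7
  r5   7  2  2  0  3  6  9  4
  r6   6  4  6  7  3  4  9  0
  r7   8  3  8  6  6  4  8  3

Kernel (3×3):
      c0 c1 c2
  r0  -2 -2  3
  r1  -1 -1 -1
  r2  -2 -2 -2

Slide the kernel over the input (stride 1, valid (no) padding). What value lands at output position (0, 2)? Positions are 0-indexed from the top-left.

-62

The receptive field on the input at this output position is [8 6 2 / 7 1 0 / 2 5 9]. Elementwise product with the kernel and sum: 8·-2 + 6·-2 + 2·3 + 7·-1 + 1·-1 + 0·-1 + 2·-2 + 5·-2 + 9·-2.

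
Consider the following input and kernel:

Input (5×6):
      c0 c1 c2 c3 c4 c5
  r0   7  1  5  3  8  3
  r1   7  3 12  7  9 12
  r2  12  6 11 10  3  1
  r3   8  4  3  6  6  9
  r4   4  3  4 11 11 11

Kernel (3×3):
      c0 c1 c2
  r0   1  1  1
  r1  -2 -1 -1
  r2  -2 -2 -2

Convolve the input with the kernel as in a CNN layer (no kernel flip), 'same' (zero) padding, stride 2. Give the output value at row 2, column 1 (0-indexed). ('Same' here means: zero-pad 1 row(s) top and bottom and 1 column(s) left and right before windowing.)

The receptive field on the zero-padded input at this output position is [4 3 6 / 3 4 11 / 0 0 0]. Elementwise product with the kernel and sum: 4·1 + 3·1 + 6·1 + 3·-2 + 4·-1 + 11·-1 + 0·-2 + 0·-2 + 0·-2.

-8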